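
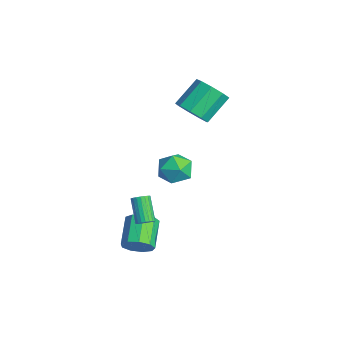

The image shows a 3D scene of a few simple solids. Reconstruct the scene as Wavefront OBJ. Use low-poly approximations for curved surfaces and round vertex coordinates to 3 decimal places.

v 3.558 -3.611 -3
v 4.023 -3.663 -2.219
v 2.586 -3 -1.32
v 2.122 -2.949 -2.1
v 4.114 -3.107 -2.484
v 2.677 -2.445 -1.585
v 3.944 -2.787 -2.991
v 2.507 -2.125 -2.091
v 3.594 -2.853 -3.501
v 2.158 -2.19 -2.602
v 3.228 -3.273 -3.777
v 1.791 -2.611 -2.878
v 3.016 -3.852 -3.689
v 1.579 -3.189 -2.79
v 3.058 -4.318 -3.279
v 1.621 -3.655 -2.379
v 3.334 -4.453 -2.738
v 1.897 -3.791 -1.838
v 3.715 -4.195 -2.319
v 2.279 -3.532 -1.42
v 0.379 -0.44 1.332
v 1.387 -0.03 1.439
v 1.013 -1.73 0.301
v 2.021 -1.32 0.408
v 1.526 -1.785 1.265
v 1.134 -0.988 1.902
v 1.266 -0.772 -0.162
v 0.874 0.025 0.475
v 1.935 -0.235 0.516
v 2.096 -0.862 1.398
v 0.304 -0.898 0.342
v 0.465 -1.525 1.224
v -1.624 0.925 2.975
v -0.866 0.605 3.689
v -1.477 1.995 4.96
v -2.236 2.315 4.245
v -0.589 1.135 3.243
v -1.2 2.525 4.514
v -0.797 1.566 2.672
v -1.408 2.956 3.942
v -1.391 1.697 2.242
v -2.003 3.087 3.512
v -2.095 1.467 2.155
v -2.707 2.857 3.425
v -2.579 0.984 2.451
v -3.19 2.374 3.722
v -2.616 0.472 2.993
v -3.227 1.862 4.264
v -2.189 0.173 3.526
v -2.8 1.563 4.797
v -1.498 0.225 3.801
v -2.109 1.615 5.072
v 4.382 -3.418 -0.414
v 4.688 -3.115 -0.14
v 3.604 -3.06 1.008
v 3.298 -3.362 0.734
v 4.576 -2.974 -0.253
v 3.492 -2.919 0.896
v 4.43 -2.91 -0.393
v 3.347 -2.855 0.755
v 4.276 -2.934 -0.537
v 3.193 -2.879 0.611
v 4.141 -3.041 -0.66
v 3.057 -2.986 0.489
v 4.047 -3.214 -0.74
v 2.963 -3.158 0.408
v 4.011 -3.421 -0.764
v 2.927 -3.366 0.384
v 4.039 -3.628 -0.728
v 2.955 -3.573 0.421
v 4.126 -3.799 -0.637
v 3.043 -3.743 0.512
v 4.258 -3.904 -0.508
v 3.174 -3.848 0.641
v 4.411 -3.924 -0.362
v 3.327 -3.869 0.786
v 4.559 -3.857 -0.226
v 3.475 -3.802 0.923
v 4.676 -3.714 -0.122
v 3.593 -3.659 1.026
v 4.743 -3.52 -0.069
v 3.659 -3.465 1.08
v 4.747 -3.308 -0.075
v 3.663 -3.253 1.073
f 2 1 5
f 2 5 3
f 3 5 6
f 3 6 4
f 5 1 7
f 5 7 6
f 6 7 8
f 6 8 4
f 7 1 9
f 7 9 8
f 8 9 10
f 8 10 4
f 9 1 11
f 9 11 10
f 10 11 12
f 10 12 4
f 11 1 13
f 11 13 12
f 12 13 14
f 12 14 4
f 13 1 15
f 13 15 14
f 14 15 16
f 14 16 4
f 15 1 17
f 15 17 16
f 16 17 18
f 16 18 4
f 17 1 19
f 17 19 18
f 18 19 20
f 18 20 4
f 19 1 2
f 19 2 20
f 20 2 3
f 20 3 4
f 21 32 26
f 21 26 22
f 21 22 28
f 21 28 31
f 21 31 32
f 22 26 30
f 26 32 25
f 32 31 23
f 31 28 27
f 28 22 29
f 24 30 25
f 24 25 23
f 24 23 27
f 24 27 29
f 24 29 30
f 25 30 26
f 23 25 32
f 27 23 31
f 29 27 28
f 30 29 22
f 34 33 37
f 34 37 35
f 35 37 38
f 35 38 36
f 37 33 39
f 37 39 38
f 38 39 40
f 38 40 36
f 39 33 41
f 39 41 40
f 40 41 42
f 40 42 36
f 41 33 43
f 41 43 42
f 42 43 44
f 42 44 36
f 43 33 45
f 43 45 44
f 44 45 46
f 44 46 36
f 45 33 47
f 45 47 46
f 46 47 48
f 46 48 36
f 47 33 49
f 47 49 48
f 48 49 50
f 48 50 36
f 49 33 51
f 49 51 50
f 50 51 52
f 50 52 36
f 51 33 34
f 51 34 52
f 52 34 35
f 52 35 36
f 54 53 57
f 54 57 55
f 55 57 58
f 55 58 56
f 57 53 59
f 57 59 58
f 58 59 60
f 58 60 56
f 59 53 61
f 59 61 60
f 60 61 62
f 60 62 56
f 61 53 63
f 61 63 62
f 62 63 64
f 62 64 56
f 63 53 65
f 63 65 64
f 64 65 66
f 64 66 56
f 65 53 67
f 65 67 66
f 66 67 68
f 66 68 56
f 67 53 69
f 67 69 68
f 68 69 70
f 68 70 56
f 69 53 71
f 69 71 70
f 70 71 72
f 70 72 56
f 71 53 73
f 71 73 72
f 72 73 74
f 72 74 56
f 73 53 75
f 73 75 74
f 74 75 76
f 74 76 56
f 75 53 77
f 75 77 76
f 76 77 78
f 76 78 56
f 77 53 79
f 77 79 78
f 78 79 80
f 78 80 56
f 79 53 81
f 79 81 80
f 80 81 82
f 80 82 56
f 81 53 83
f 81 83 82
f 82 83 84
f 82 84 56
f 83 53 54
f 83 54 84
f 84 54 55
f 84 55 56



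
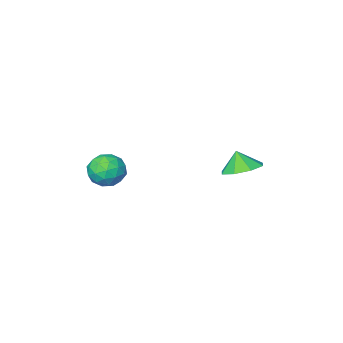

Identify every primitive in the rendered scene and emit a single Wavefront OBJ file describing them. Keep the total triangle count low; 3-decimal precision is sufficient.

v -2.383 -0.134 2.745
v -1.51 0.491 2.935
v -2.297 -0.566 3.775
v -2.223 0.865 3.152
v -3.03 0.654 3.13
v -3.458 -0.018 2.883
v -3.256 -0.758 2.555
v -2.542 -1.132 2.339
v -1.736 -0.921 2.36
v -1.308 -0.249 2.607
v 3.62 -2.283 3.9
v 4.37 -2.842 3.494
v 2.63 -2.698 2.646
v 3.38 -3.257 2.24
v 2.933 -3.556 3.107
v 3.545 -3.3 3.881
v 3.455 -2.24 2.259
v 4.067 -1.984 3.033
v 4.268 -2.816 2.479
v 3.945 -3.629 3.003
v 3.055 -1.911 3.137
v 2.732 -2.724 3.661
v 4.082 -2.526 3.807
v 2.918 -3.014 2.333
v 2.656 -3.19 2.843
v 3.096 -3.519 2.604
v 3.597 -2.795 4.035
v 4.038 -3.124 3.796
v 3.193 -3.543 3.568
v 2.962 -2.416 2.344
v 3.403 -2.745 2.105
v 3.904 -2.021 3.536
v 4.344 -2.35 3.297
v 3.807 -1.997 2.572
v 4.463 -2.839 2.972
v 3.881 -3.083 2.235
v 3.925 -2.486 2.246
v 4.284 -2.335 2.701
v 4.273 -3.317 3.28
v 3.691 -3.561 2.543
v 3.429 -3.737 3.052
v 3.788 -3.586 3.508
v 4.213 -3.302 2.683
v 3.309 -1.979 3.597
v 2.727 -2.223 2.86
v 3.212 -1.954 2.632
v 3.571 -1.803 3.088
v 3.119 -2.457 3.905
v 2.537 -2.701 3.168
v 2.716 -3.205 3.439
v 3.075 -3.054 3.894
v 2.787 -2.238 3.457
f 2 1 4
f 2 4 3
f 4 1 5
f 4 5 3
f 5 1 6
f 5 6 3
f 6 1 7
f 6 7 3
f 7 1 8
f 7 8 3
f 8 1 9
f 8 9 3
f 9 1 10
f 9 10 3
f 10 1 2
f 10 2 3
f 11 48 27
f 48 22 51
f 27 51 16
f 48 51 27
f 11 27 23
f 27 16 28
f 23 28 12
f 27 28 23
f 11 23 32
f 23 12 33
f 32 33 18
f 23 33 32
f 11 32 44
f 32 18 47
f 44 47 21
f 32 47 44
f 11 44 48
f 44 21 52
f 48 52 22
f 44 52 48
f 12 28 39
f 28 16 42
f 39 42 20
f 28 42 39
f 16 51 29
f 51 22 50
f 29 50 15
f 51 50 29
f 22 52 49
f 52 21 45
f 49 45 13
f 52 45 49
f 21 47 46
f 47 18 34
f 46 34 17
f 47 34 46
f 18 33 38
f 33 12 35
f 38 35 19
f 33 35 38
f 14 40 26
f 40 20 41
f 26 41 15
f 40 41 26
f 14 26 24
f 26 15 25
f 24 25 13
f 26 25 24
f 14 24 31
f 24 13 30
f 31 30 17
f 24 30 31
f 14 31 36
f 31 17 37
f 36 37 19
f 31 37 36
f 14 36 40
f 36 19 43
f 40 43 20
f 36 43 40
f 15 41 29
f 41 20 42
f 29 42 16
f 41 42 29
f 13 25 49
f 25 15 50
f 49 50 22
f 25 50 49
f 17 30 46
f 30 13 45
f 46 45 21
f 30 45 46
f 19 37 38
f 37 17 34
f 38 34 18
f 37 34 38
f 20 43 39
f 43 19 35
f 39 35 12
f 43 35 39



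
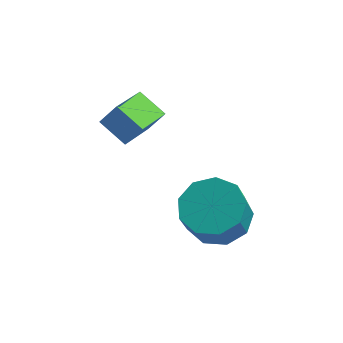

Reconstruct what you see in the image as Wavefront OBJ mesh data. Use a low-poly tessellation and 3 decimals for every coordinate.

v -3.412 -2.344 3.4
v -4.223 -1.994 3.89
v -3.129 -0.974 2.887
v -3.94 -0.623 3.377
v -2.96 -2.197 4.043
v -3.771 -1.846 4.533
v -2.677 -0.826 3.53
v -3.488 -0.476 4.02
v -0.616 -3.131 1.616
v -0.078 -2.469 2.011
v -0.167 -2.987 3
v -0.704 -3.649 2.604
v -0.697 -2.298 2.044
v -0.786 -2.817 3.033
v -1.278 -2.518 1.877
v -1.367 -3.036 2.866
v -1.549 -3.024 1.588
v -1.638 -3.542 2.577
v -1.383 -3.58 1.311
v -1.472 -4.098 2.3
v -0.858 -3.926 1.177
v -0.947 -4.444 2.166
v -0.22 -3.9 1.248
v -0.308 -4.418 2.237
v 0.234 -3.514 1.491
v 0.145 -4.032 2.48
v 0.29 -2.949 1.792
v 0.201 -3.467 2.781
f 2 4 1
f 5 2 1
f 1 4 3
f 3 5 1
f 2 8 4
f 6 2 5
f 6 8 2
f 4 8 3
f 7 5 3
f 3 8 7
f 7 6 5
f 8 6 7
f 10 9 13
f 10 13 11
f 11 13 14
f 11 14 12
f 13 9 15
f 13 15 14
f 14 15 16
f 14 16 12
f 15 9 17
f 15 17 16
f 16 17 18
f 16 18 12
f 17 9 19
f 17 19 18
f 18 19 20
f 18 20 12
f 19 9 21
f 19 21 20
f 20 21 22
f 20 22 12
f 21 9 23
f 21 23 22
f 22 23 24
f 22 24 12
f 23 9 25
f 23 25 24
f 24 25 26
f 24 26 12
f 25 9 27
f 25 27 26
f 26 27 28
f 26 28 12
f 27 9 10
f 27 10 28
f 28 10 11
f 28 11 12



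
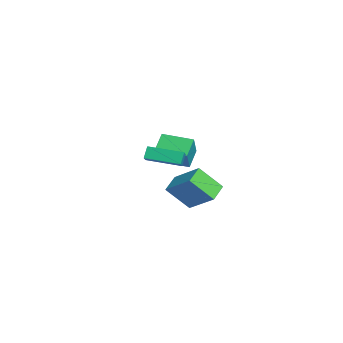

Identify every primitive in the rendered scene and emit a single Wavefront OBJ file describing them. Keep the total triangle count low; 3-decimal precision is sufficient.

v -1.313 0.451 -1.227
v -0.547 0.236 -0.766
v -0.581 2.383 -1.542
v 0.185 2.168 -1.08
v -0.945 0.192 -1.96
v -0.179 -0.023 -1.498
v -0.213 2.124 -2.274
v 0.553 1.909 -1.813
v -5.437 2.037 -2.68
v -4.259 1.67 -1.301
v -4.61 3.751 -2.93
v -3.432 3.385 -1.551
v -4.548 1.475 -3.589
v -3.37 1.109 -2.21
v -3.721 3.19 -3.839
v -2.543 2.823 -2.46
v 1.565 2.719 -3.83
v 1.384 1.43 -2.431
v 2.947 3.788 -2.666
v 2.767 2.5 -1.267
v 2.513 2.04 -4.333
v 2.333 0.752 -2.934
v 3.896 3.11 -3.169
v 3.715 1.821 -1.77
f 2 4 1
f 5 2 1
f 1 4 3
f 3 5 1
f 2 8 4
f 6 2 5
f 6 8 2
f 4 8 3
f 7 5 3
f 3 8 7
f 7 6 5
f 8 6 7
f 10 12 9
f 13 10 9
f 9 12 11
f 11 13 9
f 10 16 12
f 14 10 13
f 14 16 10
f 12 16 11
f 15 13 11
f 11 16 15
f 15 14 13
f 16 14 15
f 18 20 17
f 21 18 17
f 17 20 19
f 19 21 17
f 18 24 20
f 22 18 21
f 22 24 18
f 20 24 19
f 23 21 19
f 19 24 23
f 23 22 21
f 24 22 23



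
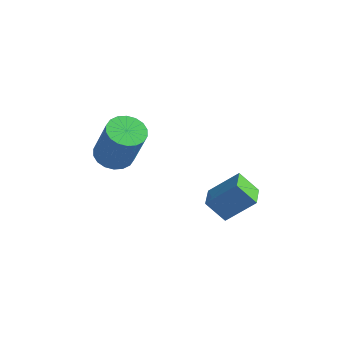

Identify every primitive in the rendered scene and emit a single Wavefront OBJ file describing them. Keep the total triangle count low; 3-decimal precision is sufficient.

v -2.153 2.208 -1.377
v -1.764 2.78 -1.485
v -1.058 2.604 0.129
v -1.447 2.032 0.237
v -2.024 2.896 -1.358
v -1.318 2.72 0.255
v -2.309 2.875 -1.236
v -1.603 2.7 0.378
v -2.564 2.723 -1.141
v -1.858 2.547 0.473
v -2.737 2.469 -1.093
v -2.031 2.293 0.521
v -2.795 2.163 -1.101
v -2.089 1.987 0.513
v -2.725 1.866 -1.164
v -2.019 1.69 0.45
v -2.542 1.636 -1.269
v -1.836 1.46 0.345
v -2.282 1.52 -1.395
v -1.576 1.344 0.218
v -1.997 1.54 -1.518
v -1.291 1.365 0.096
v -1.742 1.693 -1.613
v -1.036 1.517 0.001
v -1.569 1.947 -1.661
v -0.863 1.771 -0.047
v -1.511 2.253 -1.653
v -0.805 2.077 -0.039
v -1.581 2.55 -1.59
v -0.875 2.374 0.024
v 1.831 2.925 -3.241
v 1.211 2.677 -2.525
v 1.357 3.738 -3.371
v 0.736 3.49 -2.654
v 2.624 3.53 -2.346
v 2.003 3.282 -1.629
v 2.149 4.343 -2.475
v 1.529 4.095 -1.759
f 2 1 5
f 2 5 3
f 3 5 6
f 3 6 4
f 5 1 7
f 5 7 6
f 6 7 8
f 6 8 4
f 7 1 9
f 7 9 8
f 8 9 10
f 8 10 4
f 9 1 11
f 9 11 10
f 10 11 12
f 10 12 4
f 11 1 13
f 11 13 12
f 12 13 14
f 12 14 4
f 13 1 15
f 13 15 14
f 14 15 16
f 14 16 4
f 15 1 17
f 15 17 16
f 16 17 18
f 16 18 4
f 17 1 19
f 17 19 18
f 18 19 20
f 18 20 4
f 19 1 21
f 19 21 20
f 20 21 22
f 20 22 4
f 21 1 23
f 21 23 22
f 22 23 24
f 22 24 4
f 23 1 25
f 23 25 24
f 24 25 26
f 24 26 4
f 25 1 27
f 25 27 26
f 26 27 28
f 26 28 4
f 27 1 29
f 27 29 28
f 28 29 30
f 28 30 4
f 29 1 2
f 29 2 30
f 30 2 3
f 30 3 4
f 32 34 31
f 35 32 31
f 31 34 33
f 33 35 31
f 32 38 34
f 36 32 35
f 36 38 32
f 34 38 33
f 37 35 33
f 33 38 37
f 37 36 35
f 38 36 37



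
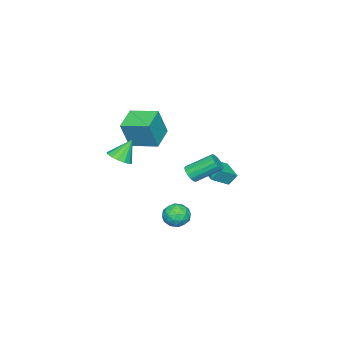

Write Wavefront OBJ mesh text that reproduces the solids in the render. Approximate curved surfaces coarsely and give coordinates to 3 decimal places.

v -3.62 -4.96 0.008
v -2.983 -5.233 1.969
v -3.866 -3.076 0.35
v -3.229 -3.349 2.311
v -1.951 -4.651 -0.491
v -1.314 -4.924 1.47
v -2.197 -2.767 -0.149
v -1.56 -3.04 1.812
v 3.481 -2.018 1.782
v 4.019 -2.477 2.236
v 2.759 -1.562 3.098
v 4.205 -2.086 2.202
v 4.198 -1.676 2.056
v 3.998 -1.359 1.837
v 3.66 -1.217 1.602
v 3.275 -1.291 1.416
v 2.944 -1.559 1.328
v 2.757 -1.951 1.361
v 2.765 -2.36 1.507
v 2.964 -2.678 1.726
v 3.302 -2.819 1.961
v 3.688 -2.746 2.147
v -4.575 0.777 -1.854
v -3.497 0.161 -1.066
v -3.714 1.921 -2.138
v -2.636 1.305 -1.351
v -4.264 0.355 -2.609
v -3.186 -0.261 -1.822
v -3.403 1.499 -2.894
v -2.325 0.883 -2.106
v 3.951 2.973 2.096
v 4.138 2.692 2.605
v 3.396 4.027 3.613
v 3.209 4.307 3.104
v 4.376 2.884 2.525
v 3.633 4.219 3.533
v 4.499 3.1 2.331
v 3.757 4.435 3.339
v 4.477 3.282 2.073
v 3.734 4.617 3.081
v 4.313 3.38 1.822
v 3.57 4.715 2.83
v 4.052 3.37 1.644
v 3.31 4.705 2.652
v 3.764 3.253 1.587
v 3.022 4.588 2.595
v 3.527 3.061 1.667
v 2.784 4.396 2.675
v 3.403 2.845 1.861
v 2.661 4.18 2.869
v 3.426 2.663 2.119
v 2.683 3.998 3.127
v 3.59 2.565 2.37
v 2.847 3.9 3.378
v 3.85 2.575 2.548
v 3.108 3.91 3.556
v 1.11 1.265 -2.764
v 1.934 1.179 -2.376
v 1.546 0.401 -3.884
v 2.37 0.315 -3.496
v 1.639 -0.074 -3.107
v 1.369 0.461 -2.415
v 2.111 1.119 -3.845
v 1.841 1.654 -3.153
v 2.552 1.089 -3.044
v 2.261 0.352 -2.588
v 1.219 1.228 -3.672
v 0.928 0.491 -3.216
v 1.483 1.298 -2.472
v 1.997 0.282 -3.788
v 1.567 0.053 -3.559
v 2.051 0.003 -3.331
v 1.151 0.876 -2.495
v 1.636 0.825 -2.267
v 1.463 0.089 -2.696
v 1.844 0.755 -3.993
v 2.329 0.704 -3.765
v 1.429 1.577 -2.929
v 1.913 1.527 -2.701
v 2.017 1.491 -3.564
v 2.331 1.195 -2.637
v 2.588 0.686 -3.294
v 2.436 1.159 -3.5
v 2.277 1.474 -3.093
v 2.16 0.761 -2.369
v 2.417 0.253 -3.026
v 1.987 0.025 -2.798
v 1.828 0.339 -2.391
v 2.524 0.708 -2.761
v 1.063 1.327 -3.234
v 1.32 0.819 -3.891
v 1.652 1.241 -3.869
v 1.493 1.555 -3.462
v 0.892 0.894 -2.966
v 1.149 0.385 -3.623
v 1.203 0.106 -3.167
v 1.044 0.421 -2.76
v 0.956 0.872 -3.499
f 2 4 1
f 5 2 1
f 1 4 3
f 3 5 1
f 2 8 4
f 6 2 5
f 6 8 2
f 4 8 3
f 7 5 3
f 3 8 7
f 7 6 5
f 8 6 7
f 10 9 12
f 10 12 11
f 12 9 13
f 12 13 11
f 13 9 14
f 13 14 11
f 14 9 15
f 14 15 11
f 15 9 16
f 15 16 11
f 16 9 17
f 16 17 11
f 17 9 18
f 17 18 11
f 18 9 19
f 18 19 11
f 19 9 20
f 19 20 11
f 20 9 21
f 20 21 11
f 21 9 22
f 21 22 11
f 22 9 10
f 22 10 11
f 24 26 23
f 27 24 23
f 23 26 25
f 25 27 23
f 24 30 26
f 28 24 27
f 28 30 24
f 26 30 25
f 29 27 25
f 25 30 29
f 29 28 27
f 30 28 29
f 32 31 35
f 32 35 33
f 33 35 36
f 33 36 34
f 35 31 37
f 35 37 36
f 36 37 38
f 36 38 34
f 37 31 39
f 37 39 38
f 38 39 40
f 38 40 34
f 39 31 41
f 39 41 40
f 40 41 42
f 40 42 34
f 41 31 43
f 41 43 42
f 42 43 44
f 42 44 34
f 43 31 45
f 43 45 44
f 44 45 46
f 44 46 34
f 45 31 47
f 45 47 46
f 46 47 48
f 46 48 34
f 47 31 49
f 47 49 48
f 48 49 50
f 48 50 34
f 49 31 51
f 49 51 50
f 50 51 52
f 50 52 34
f 51 31 53
f 51 53 52
f 52 53 54
f 52 54 34
f 53 31 55
f 53 55 54
f 54 55 56
f 54 56 34
f 55 31 32
f 55 32 56
f 56 32 33
f 56 33 34
f 57 94 73
f 94 68 97
f 73 97 62
f 94 97 73
f 57 73 69
f 73 62 74
f 69 74 58
f 73 74 69
f 57 69 78
f 69 58 79
f 78 79 64
f 69 79 78
f 57 78 90
f 78 64 93
f 90 93 67
f 78 93 90
f 57 90 94
f 90 67 98
f 94 98 68
f 90 98 94
f 58 74 85
f 74 62 88
f 85 88 66
f 74 88 85
f 62 97 75
f 97 68 96
f 75 96 61
f 97 96 75
f 68 98 95
f 98 67 91
f 95 91 59
f 98 91 95
f 67 93 92
f 93 64 80
f 92 80 63
f 93 80 92
f 64 79 84
f 79 58 81
f 84 81 65
f 79 81 84
f 60 86 72
f 86 66 87
f 72 87 61
f 86 87 72
f 60 72 70
f 72 61 71
f 70 71 59
f 72 71 70
f 60 70 77
f 70 59 76
f 77 76 63
f 70 76 77
f 60 77 82
f 77 63 83
f 82 83 65
f 77 83 82
f 60 82 86
f 82 65 89
f 86 89 66
f 82 89 86
f 61 87 75
f 87 66 88
f 75 88 62
f 87 88 75
f 59 71 95
f 71 61 96
f 95 96 68
f 71 96 95
f 63 76 92
f 76 59 91
f 92 91 67
f 76 91 92
f 65 83 84
f 83 63 80
f 84 80 64
f 83 80 84
f 66 89 85
f 89 65 81
f 85 81 58
f 89 81 85



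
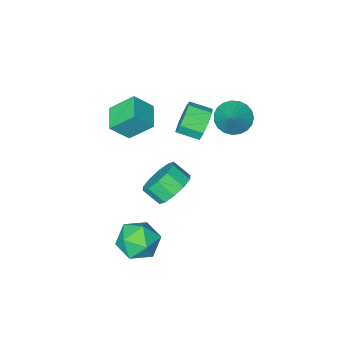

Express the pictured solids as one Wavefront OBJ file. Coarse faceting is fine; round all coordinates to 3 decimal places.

v -3.154 -1.136 2.41
v -2.32 -1.28 1.898
v -2.326 -0.244 3.51
v -2.466 -0.935 1.728
v -2.731 -0.624 1.676
v -3.069 -0.402 1.751
v -3.423 -0.307 1.94
v -3.729 -0.355 2.211
v -3.937 -0.538 2.515
v -4.009 -0.825 2.802
v -3.933 -1.165 3.021
v -3.723 -1.5 3.135
v -3.414 -1.772 3.123
v -3.061 -1.935 2.988
v -2.723 -1.959 2.753
v -2.461 -1.84 2.459
v -2.318 -1.6 2.157
v 1.64 1.135 1.182
v 2.16 1.917 1.694
v 2.621 1.168 2.371
v 2.1 0.385 1.858
v 1.577 1.829 1.993
v 2.038 1.08 2.67
v 1.018 1.476 1.983
v 1.479 0.727 2.66
v 0.696 0.993 1.666
v 1.157 0.243 2.343
v 0.735 0.563 1.165
v 1.196 -0.186 1.842
v 1.119 0.352 0.669
v 1.58 -0.397 1.346
v 1.702 0.44 0.37
v 2.163 -0.309 1.047
v 2.261 0.793 0.38
v 2.722 0.044 1.057
v 2.583 1.277 0.697
v 3.044 0.527 1.374
v 2.544 1.706 1.198
v 3.005 0.957 1.875
v 3.267 1.198 -2.578
v 3.996 0.788 -3.451
v 2.244 -0.468 -2.649
v 2.973 -0.878 -3.522
v 3.394 -0.746 -2.396
v 4.026 0.284 -2.352
v 2.214 0.036 -3.748
v 2.846 1.066 -3.704
v 3.345 0.07 -4.174
v 4.074 -0.413 -3.339
v 2.166 0.733 -2.761
v 2.895 0.25 -1.926
v -2.707 -2.942 0.551
v -2.216 -2.822 -0.3
v -1.362 -3.638 0.078
v -1.853 -3.758 0.929
v -1.994 -2.377 0.16
v -1.14 -3.193 0.537
v -2.106 -2.197 0.803
v -1.252 -3.012 1.18
v -2.499 -2.365 1.328
v -1.645 -3.18 1.706
v -2.989 -2.803 1.49
v -2.135 -3.619 1.868
v -3.347 -3.306 1.212
v -2.494 -4.122 1.59
v -3.406 -3.639 0.626
v -2.552 -4.455 1.003
v -3.137 -3.646 0.004
v -2.283 -4.462 0.382
v -2.667 -3.323 -0.362
v -1.813 -4.139 0.016
v 0.927 -4.267 1.904
v -0.009 -3.476 3.023
v 1.644 -3.056 1.648
v 0.707 -2.266 2.767
v 1.833 -4.594 2.893
v 0.896 -3.804 4.012
v 2.549 -3.384 2.637
v 1.613 -2.593 3.756
f 2 1 4
f 2 4 3
f 4 1 5
f 4 5 3
f 5 1 6
f 5 6 3
f 6 1 7
f 6 7 3
f 7 1 8
f 7 8 3
f 8 1 9
f 8 9 3
f 9 1 10
f 9 10 3
f 10 1 11
f 10 11 3
f 11 1 12
f 11 12 3
f 12 1 13
f 12 13 3
f 13 1 14
f 13 14 3
f 14 1 15
f 14 15 3
f 15 1 16
f 15 16 3
f 16 1 17
f 16 17 3
f 17 1 2
f 17 2 3
f 19 18 22
f 19 22 20
f 20 22 23
f 20 23 21
f 22 18 24
f 22 24 23
f 23 24 25
f 23 25 21
f 24 18 26
f 24 26 25
f 25 26 27
f 25 27 21
f 26 18 28
f 26 28 27
f 27 28 29
f 27 29 21
f 28 18 30
f 28 30 29
f 29 30 31
f 29 31 21
f 30 18 32
f 30 32 31
f 31 32 33
f 31 33 21
f 32 18 34
f 32 34 33
f 33 34 35
f 33 35 21
f 34 18 36
f 34 36 35
f 35 36 37
f 35 37 21
f 36 18 38
f 36 38 37
f 37 38 39
f 37 39 21
f 38 18 19
f 38 19 39
f 39 19 20
f 39 20 21
f 40 51 45
f 40 45 41
f 40 41 47
f 40 47 50
f 40 50 51
f 41 45 49
f 45 51 44
f 51 50 42
f 50 47 46
f 47 41 48
f 43 49 44
f 43 44 42
f 43 42 46
f 43 46 48
f 43 48 49
f 44 49 45
f 42 44 51
f 46 42 50
f 48 46 47
f 49 48 41
f 53 52 56
f 53 56 54
f 54 56 57
f 54 57 55
f 56 52 58
f 56 58 57
f 57 58 59
f 57 59 55
f 58 52 60
f 58 60 59
f 59 60 61
f 59 61 55
f 60 52 62
f 60 62 61
f 61 62 63
f 61 63 55
f 62 52 64
f 62 64 63
f 63 64 65
f 63 65 55
f 64 52 66
f 64 66 65
f 65 66 67
f 65 67 55
f 66 52 68
f 66 68 67
f 67 68 69
f 67 69 55
f 68 52 70
f 68 70 69
f 69 70 71
f 69 71 55
f 70 52 53
f 70 53 71
f 71 53 54
f 71 54 55
f 73 75 72
f 76 73 72
f 72 75 74
f 74 76 72
f 73 79 75
f 77 73 76
f 77 79 73
f 75 79 74
f 78 76 74
f 74 79 78
f 78 77 76
f 79 77 78



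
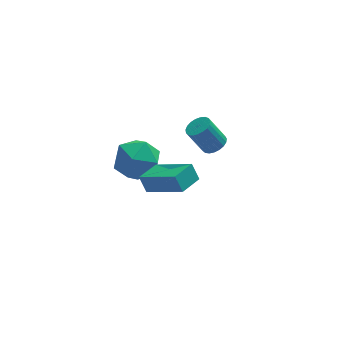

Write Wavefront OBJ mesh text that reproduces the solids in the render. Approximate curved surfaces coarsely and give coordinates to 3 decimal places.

v 3.22 1.826 -0.419
v 3.729 1.79 -0.123
v 3.069 1.999 1.036
v 2.56 2.034 0.739
v 3.716 2.03 -0.174
v 3.056 2.239 0.985
v 3.617 2.234 -0.267
v 2.957 2.443 0.892
v 3.45 2.368 -0.387
v 2.79 2.577 0.772
v 3.242 2.408 -0.512
v 2.582 2.617 0.647
v 3.031 2.347 -0.621
v 2.371 2.556 0.538
v 2.853 2.196 -0.695
v 2.193 2.405 0.464
v 2.738 1.981 -0.722
v 2.078 2.19 0.437
v 2.706 1.739 -0.696
v 2.046 1.948 0.463
v 2.763 1.512 -0.623
v 2.103 1.721 0.536
v 2.9 1.339 -0.514
v 2.24 1.548 0.645
v 3.091 1.251 -0.389
v 2.431 1.46 0.77
v 3.305 1.261 -0.269
v 2.645 1.47 0.89
v 3.504 1.37 -0.176
v 2.844 1.579 0.983
v 3.654 1.557 -0.124
v 2.994 1.766 1.035
v 0.613 4.345 -3.532
v 1.346 3.991 -2.696
v -0.766 3.309 -2.764
v -0.033 2.955 -1.928
v -0.391 4.065 -1.958
v 0.462 4.706 -2.433
v 0.118 2.594 -3.027
v 0.971 3.235 -3.502
v 1.04 2.908 -2.384
v 0.725 3.817 -1.723
v -0.145 3.483 -3.737
v -0.46 4.392 -3.076
v -0.422 -0.643 0.603
v 0.789 -1.834 1.6
v 0.404 0.105 0.494
v 1.615 -1.086 1.491
v -0.195 -0.994 -0.091
v 1.016 -2.185 0.906
v 0.631 -0.246 -0.2
v 1.842 -1.437 0.797
f 2 1 5
f 2 5 3
f 3 5 6
f 3 6 4
f 5 1 7
f 5 7 6
f 6 7 8
f 6 8 4
f 7 1 9
f 7 9 8
f 8 9 10
f 8 10 4
f 9 1 11
f 9 11 10
f 10 11 12
f 10 12 4
f 11 1 13
f 11 13 12
f 12 13 14
f 12 14 4
f 13 1 15
f 13 15 14
f 14 15 16
f 14 16 4
f 15 1 17
f 15 17 16
f 16 17 18
f 16 18 4
f 17 1 19
f 17 19 18
f 18 19 20
f 18 20 4
f 19 1 21
f 19 21 20
f 20 21 22
f 20 22 4
f 21 1 23
f 21 23 22
f 22 23 24
f 22 24 4
f 23 1 25
f 23 25 24
f 24 25 26
f 24 26 4
f 25 1 27
f 25 27 26
f 26 27 28
f 26 28 4
f 27 1 29
f 27 29 28
f 28 29 30
f 28 30 4
f 29 1 31
f 29 31 30
f 30 31 32
f 30 32 4
f 31 1 2
f 31 2 32
f 32 2 3
f 32 3 4
f 33 44 38
f 33 38 34
f 33 34 40
f 33 40 43
f 33 43 44
f 34 38 42
f 38 44 37
f 44 43 35
f 43 40 39
f 40 34 41
f 36 42 37
f 36 37 35
f 36 35 39
f 36 39 41
f 36 41 42
f 37 42 38
f 35 37 44
f 39 35 43
f 41 39 40
f 42 41 34
f 46 48 45
f 49 46 45
f 45 48 47
f 47 49 45
f 46 52 48
f 50 46 49
f 50 52 46
f 48 52 47
f 51 49 47
f 47 52 51
f 51 50 49
f 52 50 51



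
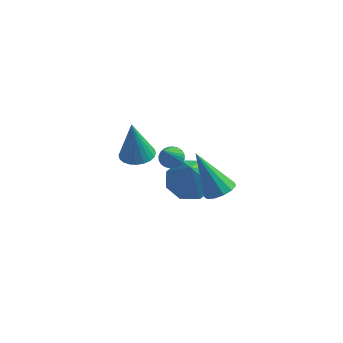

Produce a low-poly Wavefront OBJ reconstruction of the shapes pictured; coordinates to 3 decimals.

v -0.102 0.701 -3.111
v 0.676 1.359 -2.903
v 0.262 -0.241 -1.489
v -0.019 1.605 -2.604
v -0.763 1.322 -2.602
v -1.119 0.675 -2.898
v -0.88 0.043 -3.318
v -0.185 -0.204 -3.617
v 0.559 0.08 -3.62
v 0.916 0.727 -3.324
v -2.351 0.61 -2.148
v -1.657 0.882 -2.068
v -2.509 0.45 -0.232
v -1.815 1.128 -2.061
v -2.056 1.295 -2.067
v -2.341 1.357 -2.085
v -2.628 1.306 -2.113
v -2.872 1.149 -2.147
v -3.038 0.909 -2.18
v -3.098 0.624 -2.209
v -3.045 0.337 -2.229
v -2.886 0.092 -2.236
v -2.646 -0.075 -2.23
v -2.36 -0.137 -2.211
v -2.074 -0.086 -2.183
v -1.829 0.071 -2.15
v -1.664 0.31 -2.117
v -1.603 0.595 -2.088
v -0.371 -0.606 -0.804
v 0.038 -0.826 -1.036
v -0.249 -1.814 0.564
v 0.129 -0.686 -0.92
v 0.143 -0.534 -0.787
v 0.079 -0.393 -0.657
v -0.053 -0.284 -0.548
v -0.234 -0.224 -0.479
v -0.436 -0.222 -0.459
v -0.628 -0.278 -0.492
v -0.781 -0.385 -0.572
v -0.872 -0.525 -0.688
v -0.886 -0.677 -0.821
v -0.822 -0.819 -0.952
v -0.69 -0.928 -1.06
v -0.509 -0.988 -1.129
v -0.307 -0.989 -1.149
v -0.115 -0.933 -1.116
v 2.795 -3.684 0.622
v 3.339 -3.518 0.938
v 1.765 -3.536 2.318
v 3.189 -3.206 0.819
v 2.914 -3.045 0.638
v 2.601 -3.088 0.452
v 2.35 -3.32 0.32
v 2.241 -3.668 0.284
v 2.307 -4.021 0.355
v 2.529 -4.267 0.511
v 2.835 -4.328 0.703
v 3.128 -4.185 0.869
v 3.316 -3.883 0.956
f 2 1 4
f 2 4 3
f 4 1 5
f 4 5 3
f 5 1 6
f 5 6 3
f 6 1 7
f 6 7 3
f 7 1 8
f 7 8 3
f 8 1 9
f 8 9 3
f 9 1 10
f 9 10 3
f 10 1 2
f 10 2 3
f 12 11 14
f 12 14 13
f 14 11 15
f 14 15 13
f 15 11 16
f 15 16 13
f 16 11 17
f 16 17 13
f 17 11 18
f 17 18 13
f 18 11 19
f 18 19 13
f 19 11 20
f 19 20 13
f 20 11 21
f 20 21 13
f 21 11 22
f 21 22 13
f 22 11 23
f 22 23 13
f 23 11 24
f 23 24 13
f 24 11 25
f 24 25 13
f 25 11 26
f 25 26 13
f 26 11 27
f 26 27 13
f 27 11 28
f 27 28 13
f 28 11 12
f 28 12 13
f 30 29 32
f 30 32 31
f 32 29 33
f 32 33 31
f 33 29 34
f 33 34 31
f 34 29 35
f 34 35 31
f 35 29 36
f 35 36 31
f 36 29 37
f 36 37 31
f 37 29 38
f 37 38 31
f 38 29 39
f 38 39 31
f 39 29 40
f 39 40 31
f 40 29 41
f 40 41 31
f 41 29 42
f 41 42 31
f 42 29 43
f 42 43 31
f 43 29 44
f 43 44 31
f 44 29 45
f 44 45 31
f 45 29 46
f 45 46 31
f 46 29 30
f 46 30 31
f 48 47 50
f 48 50 49
f 50 47 51
f 50 51 49
f 51 47 52
f 51 52 49
f 52 47 53
f 52 53 49
f 53 47 54
f 53 54 49
f 54 47 55
f 54 55 49
f 55 47 56
f 55 56 49
f 56 47 57
f 56 57 49
f 57 47 58
f 57 58 49
f 58 47 59
f 58 59 49
f 59 47 48
f 59 48 49



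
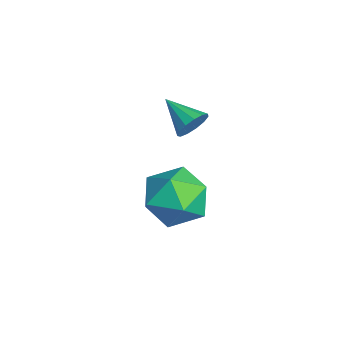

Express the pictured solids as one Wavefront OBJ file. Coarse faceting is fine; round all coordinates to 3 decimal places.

v 4.165 1.382 0.54
v 4.892 0.541 0.218
v 2.768 0.519 -0.358
v 3.495 -0.322 -0.68
v 3.192 -0.213 0.431
v 4.056 0.321 0.986
v 3.604 0.739 -1.126
v 4.468 1.273 -0.571
v 4.545 0.144 -0.812
v 4.29 -0.444 0.151
v 3.37 1.504 -0.291
v 3.115 0.916 0.672
v 3.963 1.018 3.268
v 4.259 0.988 3.777
v 2.997 0.402 3.792
v 4.084 1.27 3.787
v 3.871 1.473 3.632
v 3.687 1.531 3.361
v 3.591 1.426 3.06
v 3.613 1.191 2.826
v 3.746 0.901 2.732
v 3.948 0.649 2.808
v 4.155 0.513 3.03
v 4.301 0.537 3.327
v 4.34 0.714 3.606
f 1 12 6
f 1 6 2
f 1 2 8
f 1 8 11
f 1 11 12
f 2 6 10
f 6 12 5
f 12 11 3
f 11 8 7
f 8 2 9
f 4 10 5
f 4 5 3
f 4 3 7
f 4 7 9
f 4 9 10
f 5 10 6
f 3 5 12
f 7 3 11
f 9 7 8
f 10 9 2
f 14 13 16
f 14 16 15
f 16 13 17
f 16 17 15
f 17 13 18
f 17 18 15
f 18 13 19
f 18 19 15
f 19 13 20
f 19 20 15
f 20 13 21
f 20 21 15
f 21 13 22
f 21 22 15
f 22 13 23
f 22 23 15
f 23 13 24
f 23 24 15
f 24 13 25
f 24 25 15
f 25 13 14
f 25 14 15



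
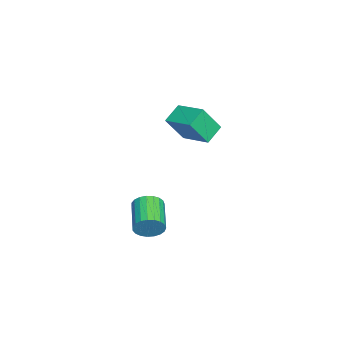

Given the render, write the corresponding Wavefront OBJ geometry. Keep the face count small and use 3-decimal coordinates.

v -3.48 1.791 2.544
v -4.451 2.34 3.171
v -3.983 2.677 0.988
v -4.954 3.227 1.615
v -2.366 3.233 3.005
v -3.337 3.783 3.632
v -2.869 4.12 1.449
v -3.84 4.669 2.076
v 3.269 1.978 -1.131
v 3.552 1.611 -0.443
v 1.794 1.274 0.1
v 1.511 1.642 -0.589
v 3.52 1.939 -0.341
v 1.762 1.603 0.201
v 3.445 2.274 -0.376
v 1.687 1.938 0.166
v 3.34 2.558 -0.541
v 1.582 2.222 0.001
v 3.222 2.742 -0.809
v 1.464 2.405 -0.267
v 3.112 2.793 -1.132
v 1.355 2.457 -0.59
v 3.03 2.704 -1.455
v 1.272 2.368 -0.913
v 2.989 2.489 -1.722
v 1.231 2.153 -1.18
v 2.996 2.186 -1.887
v 1.238 1.85 -1.345
v 3.05 1.847 -1.921
v 1.293 1.511 -1.379
v 3.142 1.531 -1.819
v 1.385 1.194 -1.276
v 3.257 1.292 -1.597
v 1.499 0.955 -1.055
v 3.373 1.171 -1.295
v 1.615 0.835 -0.753
v 3.471 1.191 -0.965
v 1.713 0.854 -0.423
v 3.534 1.346 -0.663
v 1.777 1.009 -0.121
f 2 4 1
f 5 2 1
f 1 4 3
f 3 5 1
f 2 8 4
f 6 2 5
f 6 8 2
f 4 8 3
f 7 5 3
f 3 8 7
f 7 6 5
f 8 6 7
f 10 9 13
f 10 13 11
f 11 13 14
f 11 14 12
f 13 9 15
f 13 15 14
f 14 15 16
f 14 16 12
f 15 9 17
f 15 17 16
f 16 17 18
f 16 18 12
f 17 9 19
f 17 19 18
f 18 19 20
f 18 20 12
f 19 9 21
f 19 21 20
f 20 21 22
f 20 22 12
f 21 9 23
f 21 23 22
f 22 23 24
f 22 24 12
f 23 9 25
f 23 25 24
f 24 25 26
f 24 26 12
f 25 9 27
f 25 27 26
f 26 27 28
f 26 28 12
f 27 9 29
f 27 29 28
f 28 29 30
f 28 30 12
f 29 9 31
f 29 31 30
f 30 31 32
f 30 32 12
f 31 9 33
f 31 33 32
f 32 33 34
f 32 34 12
f 33 9 35
f 33 35 34
f 34 35 36
f 34 36 12
f 35 9 37
f 35 37 36
f 36 37 38
f 36 38 12
f 37 9 39
f 37 39 38
f 38 39 40
f 38 40 12
f 39 9 10
f 39 10 40
f 40 10 11
f 40 11 12



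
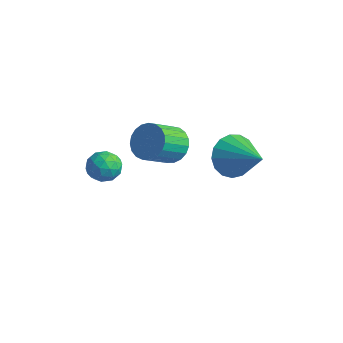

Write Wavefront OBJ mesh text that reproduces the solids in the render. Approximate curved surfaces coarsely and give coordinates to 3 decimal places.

v 0.787 2.488 -0.177
v 1.202 2.051 -1.073
v 2.573 2.392 0.697
v 1.264 2.56 -1.143
v 1.217 3.052 -0.992
v 1.071 3.415 -0.654
v 0.86 3.565 -0.207
v 0.633 3.469 0.248
v 0.441 3.148 0.605
v 0.328 2.676 0.782
v 0.321 2.161 0.741
v 0.42 1.721 0.489
v 0.604 1.456 0.084
v 0.829 1.428 -0.38
v 1.045 1.643 -0.798
v -3.274 2.705 -1.886
v -2.324 2.695 -1.909
v -2.316 1.366 -1.037
v -3.266 1.375 -1.014
v -2.396 2.908 -1.584
v -2.389 1.579 -0.712
v -2.62 3.086 -1.311
v -2.613 1.756 -0.439
v -2.957 3.197 -1.138
v -2.95 1.868 -0.266
v -3.349 3.224 -1.094
v -3.341 1.894 -0.222
v -3.728 3.161 -1.187
v -3.72 1.831 -0.315
v -4.028 3.019 -1.401
v -4.02 1.689 -0.529
v -4.198 2.822 -1.699
v -4.19 1.493 -0.827
v -4.208 2.606 -2.029
v -4.2 1.276 -1.157
v -4.056 2.406 -2.334
v -4.049 1.077 -1.462
v -3.77 2.258 -2.562
v -3.762 0.929 -1.69
v -3.397 2.188 -2.673
v -3.39 0.858 -1.801
v -3.003 2.206 -2.648
v -2.996 0.877 -1.776
v -2.656 2.311 -2.491
v -2.649 0.982 -1.619
v -2.416 2.484 -2.23
v -2.408 1.155 -1.358
v -2.826 -0.436 -1.007
v -2.606 -0.775 -1.708
v -3.374 -1.565 -0.632
v -3.154 -1.904 -1.333
v -2.592 -1.705 -0.785
v -2.253 -1.007 -1.017
v -3.727 -1.333 -1.323
v -3.388 -0.635 -1.555
v -3.162 -1.33 -1.903
v -2.461 -1.56 -1.571
v -3.519 -0.78 -0.769
v -2.818 -1.01 -0.437
v -2.668 -0.506 -1.39
v -3.312 -1.834 -0.95
v -2.982 -1.717 -0.628
v -2.852 -1.916 -1.04
v -2.461 -0.643 -0.984
v -2.331 -0.842 -1.396
v -2.323 -1.389 -0.854
v -3.649 -1.498 -0.944
v -3.519 -1.697 -1.356
v -3.128 -0.424 -1.3
v -2.998 -0.623 -1.712
v -3.657 -0.951 -1.486
v -2.865 -1.032 -1.917
v -3.187 -1.695 -1.697
v -3.524 -1.36 -1.691
v -3.325 -0.949 -1.827
v -2.453 -1.167 -1.722
v -2.775 -1.831 -1.502
v -2.445 -1.714 -1.18
v -2.246 -1.303 -1.316
v -2.78 -1.493 -1.837
v -3.205 -0.509 -0.838
v -3.527 -1.173 -0.618
v -3.734 -1.037 -1.024
v -3.535 -0.626 -1.16
v -2.793 -0.645 -0.643
v -3.115 -1.308 -0.423
v -2.655 -1.391 -0.513
v -2.456 -0.98 -0.649
v -3.2 -0.847 -0.503
f 2 1 4
f 2 4 3
f 4 1 5
f 4 5 3
f 5 1 6
f 5 6 3
f 6 1 7
f 6 7 3
f 7 1 8
f 7 8 3
f 8 1 9
f 8 9 3
f 9 1 10
f 9 10 3
f 10 1 11
f 10 11 3
f 11 1 12
f 11 12 3
f 12 1 13
f 12 13 3
f 13 1 14
f 13 14 3
f 14 1 15
f 14 15 3
f 15 1 2
f 15 2 3
f 17 16 20
f 17 20 18
f 18 20 21
f 18 21 19
f 20 16 22
f 20 22 21
f 21 22 23
f 21 23 19
f 22 16 24
f 22 24 23
f 23 24 25
f 23 25 19
f 24 16 26
f 24 26 25
f 25 26 27
f 25 27 19
f 26 16 28
f 26 28 27
f 27 28 29
f 27 29 19
f 28 16 30
f 28 30 29
f 29 30 31
f 29 31 19
f 30 16 32
f 30 32 31
f 31 32 33
f 31 33 19
f 32 16 34
f 32 34 33
f 33 34 35
f 33 35 19
f 34 16 36
f 34 36 35
f 35 36 37
f 35 37 19
f 36 16 38
f 36 38 37
f 37 38 39
f 37 39 19
f 38 16 40
f 38 40 39
f 39 40 41
f 39 41 19
f 40 16 42
f 40 42 41
f 41 42 43
f 41 43 19
f 42 16 44
f 42 44 43
f 43 44 45
f 43 45 19
f 44 16 46
f 44 46 45
f 45 46 47
f 45 47 19
f 46 16 17
f 46 17 47
f 47 17 18
f 47 18 19
f 48 85 64
f 85 59 88
f 64 88 53
f 85 88 64
f 48 64 60
f 64 53 65
f 60 65 49
f 64 65 60
f 48 60 69
f 60 49 70
f 69 70 55
f 60 70 69
f 48 69 81
f 69 55 84
f 81 84 58
f 69 84 81
f 48 81 85
f 81 58 89
f 85 89 59
f 81 89 85
f 49 65 76
f 65 53 79
f 76 79 57
f 65 79 76
f 53 88 66
f 88 59 87
f 66 87 52
f 88 87 66
f 59 89 86
f 89 58 82
f 86 82 50
f 89 82 86
f 58 84 83
f 84 55 71
f 83 71 54
f 84 71 83
f 55 70 75
f 70 49 72
f 75 72 56
f 70 72 75
f 51 77 63
f 77 57 78
f 63 78 52
f 77 78 63
f 51 63 61
f 63 52 62
f 61 62 50
f 63 62 61
f 51 61 68
f 61 50 67
f 68 67 54
f 61 67 68
f 51 68 73
f 68 54 74
f 73 74 56
f 68 74 73
f 51 73 77
f 73 56 80
f 77 80 57
f 73 80 77
f 52 78 66
f 78 57 79
f 66 79 53
f 78 79 66
f 50 62 86
f 62 52 87
f 86 87 59
f 62 87 86
f 54 67 83
f 67 50 82
f 83 82 58
f 67 82 83
f 56 74 75
f 74 54 71
f 75 71 55
f 74 71 75
f 57 80 76
f 80 56 72
f 76 72 49
f 80 72 76



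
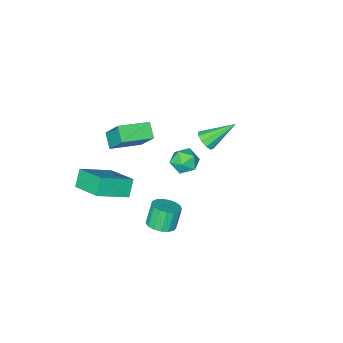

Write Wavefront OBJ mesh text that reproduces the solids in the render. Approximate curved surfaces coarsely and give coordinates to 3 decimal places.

v -0.621 1.131 -1.957
v -0.009 0.658 -2.288
v -1.171 0.022 -1.392
v -0.559 -0.451 -1.723
v -0.383 0.094 -1.107
v -0.042 0.78 -1.457
v -1.138 -0.1 -2.223
v -0.797 0.586 -2.573
v -0.328 -0.103 -2.453
v 0.138 0.018 -1.763
v -1.318 0.662 -1.917
v -0.852 0.783 -1.227
v 0.424 -2.258 -0.5
v 0.417 -1.221 0.897
v 0.755 -1.509 -1.055
v 0.748 -0.471 0.341
v 2.092 -2.729 -0.141
v 2.085 -1.691 1.255
v 2.423 -1.979 -0.697
v 2.416 -0.942 0.7
v 3.571 3.605 -1.626
v 4.008 4.17 -1.366
v 3.525 4.02 -0.233
v 3.089 3.455 -0.494
v 3.703 4.338 -1.473
v 3.221 4.188 -0.341
v 3.368 4.337 -1.616
v 2.886 4.187 -0.483
v 3.08 4.169 -1.761
v 2.598 4.019 -0.628
v 2.904 3.872 -1.875
v 2.422 3.722 -0.742
v 2.881 3.514 -1.932
v 2.399 3.364 -0.799
v 3.016 3.176 -1.919
v 2.534 3.026 -0.787
v 3.278 2.937 -1.839
v 2.796 2.787 -0.707
v 3.607 2.851 -1.711
v 3.125 2.701 -0.578
v 3.928 2.937 -1.563
v 3.446 2.787 -0.43
v 4.167 3.177 -1.429
v 3.685 3.027 -0.297
v 4.27 3.514 -1.341
v 3.787 3.365 -0.208
v 4.212 3.873 -1.318
v 3.73 3.723 -0.185
v 3.208 -3.569 -3.243
v 3.189 -1.712 -2.473
v 1.47 -3.175 -4.235
v 1.451 -1.319 -3.466
v 3.789 -3.201 -4.114
v 3.77 -1.345 -3.345
v 2.051 -2.808 -5.107
v 2.032 -0.951 -4.337
v -2.869 -0.726 -2.438
v -2.477 -0.209 -2.314
v -4.251 0.046 -1.282
v -2.702 -0.121 -2.642
v -2.991 -0.263 -2.893
v -3.233 -0.582 -2.969
v -3.336 -0.956 -2.843
v -3.26 -1.242 -2.562
v -3.035 -1.331 -2.233
v -2.746 -1.188 -1.983
v -2.504 -0.869 -1.906
v -2.401 -0.495 -2.033
f 1 12 6
f 1 6 2
f 1 2 8
f 1 8 11
f 1 11 12
f 2 6 10
f 6 12 5
f 12 11 3
f 11 8 7
f 8 2 9
f 4 10 5
f 4 5 3
f 4 3 7
f 4 7 9
f 4 9 10
f 5 10 6
f 3 5 12
f 7 3 11
f 9 7 8
f 10 9 2
f 14 16 13
f 17 14 13
f 13 16 15
f 15 17 13
f 14 20 16
f 18 14 17
f 18 20 14
f 16 20 15
f 19 17 15
f 15 20 19
f 19 18 17
f 20 18 19
f 22 21 25
f 22 25 23
f 23 25 26
f 23 26 24
f 25 21 27
f 25 27 26
f 26 27 28
f 26 28 24
f 27 21 29
f 27 29 28
f 28 29 30
f 28 30 24
f 29 21 31
f 29 31 30
f 30 31 32
f 30 32 24
f 31 21 33
f 31 33 32
f 32 33 34
f 32 34 24
f 33 21 35
f 33 35 34
f 34 35 36
f 34 36 24
f 35 21 37
f 35 37 36
f 36 37 38
f 36 38 24
f 37 21 39
f 37 39 38
f 38 39 40
f 38 40 24
f 39 21 41
f 39 41 40
f 40 41 42
f 40 42 24
f 41 21 43
f 41 43 42
f 42 43 44
f 42 44 24
f 43 21 45
f 43 45 44
f 44 45 46
f 44 46 24
f 45 21 47
f 45 47 46
f 46 47 48
f 46 48 24
f 47 21 22
f 47 22 48
f 48 22 23
f 48 23 24
f 50 52 49
f 53 50 49
f 49 52 51
f 51 53 49
f 50 56 52
f 54 50 53
f 54 56 50
f 52 56 51
f 55 53 51
f 51 56 55
f 55 54 53
f 56 54 55
f 58 57 60
f 58 60 59
f 60 57 61
f 60 61 59
f 61 57 62
f 61 62 59
f 62 57 63
f 62 63 59
f 63 57 64
f 63 64 59
f 64 57 65
f 64 65 59
f 65 57 66
f 65 66 59
f 66 57 67
f 66 67 59
f 67 57 68
f 67 68 59
f 68 57 58
f 68 58 59



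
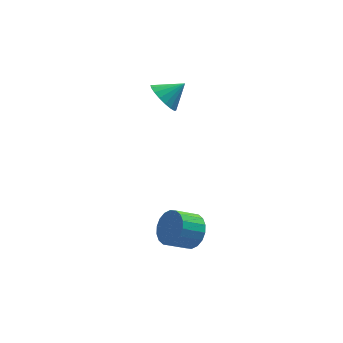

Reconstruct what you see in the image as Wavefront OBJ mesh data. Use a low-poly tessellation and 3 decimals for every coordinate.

v -3.384 0.159 -4.144
v -2.953 0.255 -3.453
v -3.864 -0.024 -2.845
v -4.296 -0.119 -3.536
v -3.092 0.588 -3.509
v -4.003 0.309 -2.901
v -3.289 0.836 -3.69
v -4.2 0.557 -3.083
v -3.504 0.95 -3.962
v -4.416 0.671 -3.354
v -3.696 0.907 -4.269
v -4.608 0.629 -3.662
v -3.826 0.716 -4.552
v -4.738 0.438 -3.944
v -3.869 0.415 -4.753
v -4.78 0.137 -4.146
v -3.816 0.064 -4.835
v -4.727 -0.215 -4.227
v -3.677 -0.269 -4.779
v -4.588 -0.548 -4.171
v -3.48 -0.517 -4.597
v -4.391 -0.796 -3.99
v -3.264 -0.631 -4.326
v -4.176 -0.91 -3.718
v -3.072 -0.589 -4.018
v -3.984 -0.867 -3.411
v -2.942 -0.398 -3.736
v -3.854 -0.676 -3.128
v -2.9 -0.097 -3.534
v -3.811 -0.375 -2.927
v -4.14 3.796 1.089
v -3.67 3.766 0.454
v -3.26 4.004 1.731
v -3.761 4.105 0.469
v -3.926 4.384 0.606
v -4.134 4.546 0.838
v -4.343 4.559 1.121
v -4.512 4.422 1.396
v -4.608 4.161 1.611
v -4.61 3.827 1.723
v -4.52 3.488 1.709
v -4.355 3.209 1.572
v -4.147 3.047 1.339
v -3.938 3.034 1.057
v -3.769 3.171 0.781
v -3.673 3.432 0.566
f 2 1 5
f 2 5 3
f 3 5 6
f 3 6 4
f 5 1 7
f 5 7 6
f 6 7 8
f 6 8 4
f 7 1 9
f 7 9 8
f 8 9 10
f 8 10 4
f 9 1 11
f 9 11 10
f 10 11 12
f 10 12 4
f 11 1 13
f 11 13 12
f 12 13 14
f 12 14 4
f 13 1 15
f 13 15 14
f 14 15 16
f 14 16 4
f 15 1 17
f 15 17 16
f 16 17 18
f 16 18 4
f 17 1 19
f 17 19 18
f 18 19 20
f 18 20 4
f 19 1 21
f 19 21 20
f 20 21 22
f 20 22 4
f 21 1 23
f 21 23 22
f 22 23 24
f 22 24 4
f 23 1 25
f 23 25 24
f 24 25 26
f 24 26 4
f 25 1 27
f 25 27 26
f 26 27 28
f 26 28 4
f 27 1 29
f 27 29 28
f 28 29 30
f 28 30 4
f 29 1 2
f 29 2 30
f 30 2 3
f 30 3 4
f 32 31 34
f 32 34 33
f 34 31 35
f 34 35 33
f 35 31 36
f 35 36 33
f 36 31 37
f 36 37 33
f 37 31 38
f 37 38 33
f 38 31 39
f 38 39 33
f 39 31 40
f 39 40 33
f 40 31 41
f 40 41 33
f 41 31 42
f 41 42 33
f 42 31 43
f 42 43 33
f 43 31 44
f 43 44 33
f 44 31 45
f 44 45 33
f 45 31 46
f 45 46 33
f 46 31 32
f 46 32 33



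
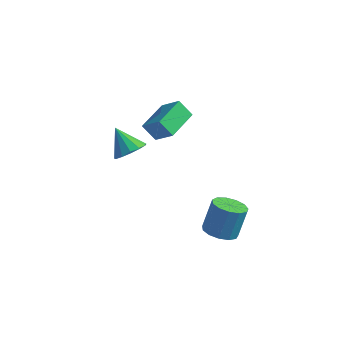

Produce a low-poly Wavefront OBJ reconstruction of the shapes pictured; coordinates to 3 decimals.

v -1.323 -1.257 2.921
v -0.259 -1.499 3.876
v -1.075 0.646 3.126
v -0.01 0.404 4.081
v -0.57 -1.264 2.079
v 0.495 -1.506 3.034
v -0.321 0.639 2.284
v 0.743 0.397 3.239
v -2.474 -0.284 -0.48
v -1.744 0.022 0.064
v -3.566 0.184 0.72
v -1.896 0.444 -0.239
v -2.231 0.635 -0.618
v -2.643 0.534 -0.954
v -3.001 0.173 -1.139
v -3.192 -0.332 -1.115
v -3.154 -0.823 -0.89
v -2.901 -1.142 -0.535
v -2.512 -1.189 -0.162
v -2.11 -0.949 0.109
v -1.824 -0.497 0.194
v 3.109 -1.389 -4.136
v 4.074 -1.553 -4.19
v 4.296 -0.795 -2.517
v 3.331 -0.631 -2.464
v 3.989 -1.052 -4.406
v 4.211 -0.293 -2.733
v 3.624 -0.658 -4.536
v 3.846 0.101 -2.863
v 3.096 -0.496 -4.54
v 3.318 0.262 -2.867
v 2.572 -0.618 -4.415
v 2.794 0.14 -2.742
v 2.219 -0.985 -4.202
v 2.441 -0.226 -2.529
v 2.148 -1.48 -3.968
v 2.37 -0.722 -2.295
v 2.382 -1.946 -3.787
v 2.604 -1.188 -2.115
v 2.847 -2.236 -3.718
v 3.069 -1.477 -2.045
v 3.395 -2.256 -3.781
v 3.617 -1.498 -2.108
v 3.853 -2.002 -3.957
v 4.075 -1.244 -2.285
f 2 4 1
f 5 2 1
f 1 4 3
f 3 5 1
f 2 8 4
f 6 2 5
f 6 8 2
f 4 8 3
f 7 5 3
f 3 8 7
f 7 6 5
f 8 6 7
f 10 9 12
f 10 12 11
f 12 9 13
f 12 13 11
f 13 9 14
f 13 14 11
f 14 9 15
f 14 15 11
f 15 9 16
f 15 16 11
f 16 9 17
f 16 17 11
f 17 9 18
f 17 18 11
f 18 9 19
f 18 19 11
f 19 9 20
f 19 20 11
f 20 9 21
f 20 21 11
f 21 9 10
f 21 10 11
f 23 22 26
f 23 26 24
f 24 26 27
f 24 27 25
f 26 22 28
f 26 28 27
f 27 28 29
f 27 29 25
f 28 22 30
f 28 30 29
f 29 30 31
f 29 31 25
f 30 22 32
f 30 32 31
f 31 32 33
f 31 33 25
f 32 22 34
f 32 34 33
f 33 34 35
f 33 35 25
f 34 22 36
f 34 36 35
f 35 36 37
f 35 37 25
f 36 22 38
f 36 38 37
f 37 38 39
f 37 39 25
f 38 22 40
f 38 40 39
f 39 40 41
f 39 41 25
f 40 22 42
f 40 42 41
f 41 42 43
f 41 43 25
f 42 22 44
f 42 44 43
f 43 44 45
f 43 45 25
f 44 22 23
f 44 23 45
f 45 23 24
f 45 24 25



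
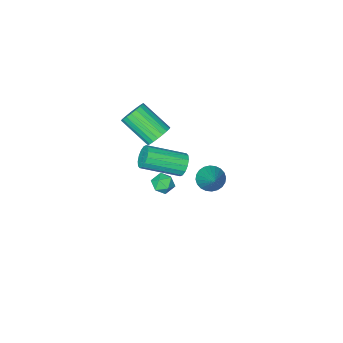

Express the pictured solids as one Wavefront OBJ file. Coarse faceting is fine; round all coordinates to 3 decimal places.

v -0.163 1.59 2.61
v 0.391 1.463 2.151
v 0.977 0.043 3.252
v 0.423 0.17 3.71
v 0.513 1.663 2.344
v 1.099 0.243 3.445
v 0.518 1.851 2.583
v 1.105 0.431 3.684
v 0.406 1.993 2.826
v 0.992 0.573 3.927
v 0.195 2.065 3.032
v 0.781 0.646 4.133
v -0.078 2.056 3.165
v 0.509 0.636 4.266
v -0.365 1.966 3.202
v 0.221 0.546 4.303
v -0.618 1.811 3.136
v -0.031 0.391 4.237
v -0.792 1.617 2.98
v -0.205 0.197 4.081
v -0.857 1.419 2.759
v -0.271 -0.001 3.86
v -0.802 1.251 2.513
v -0.216 -0.169 3.613
v -0.637 1.141 2.283
v -0.051 -0.279 3.384
v -0.39 1.109 2.11
v 0.197 -0.311 3.21
v -0.103 1.16 2.023
v 0.483 -0.26 3.124
v 0.173 1.285 2.038
v 0.759 -0.135 3.138
v -3.138 1.72 -2.345
v -2.604 1.226 -2.124
v -2.382 3.14 -0.995
v -2.466 1.364 -2.347
v -2.43 1.557 -2.57
v -2.502 1.774 -2.758
v -2.671 1.984 -2.884
v -2.911 2.153 -2.927
v -3.185 2.256 -2.882
v -3.452 2.277 -2.755
v -3.671 2.214 -2.566
v -3.81 2.076 -2.343
v -3.845 1.883 -2.12
v -3.774 1.666 -1.932
v -3.605 1.457 -1.806
v -3.365 1.288 -1.763
v -3.091 1.184 -1.808
v -2.824 1.163 -1.935
v -1.897 0.412 -3.4
v -1.315 0.387 -3.736
v -1.565 -0.407 -2.764
v -0.983 -0.432 -3.1
v -1.122 0.095 -2.705
v -1.327 0.601 -3.098
v -1.553 -0.621 -3.402
v -1.758 -0.115 -3.795
v -1.102 -0.251 -3.737
v -0.835 0.192 -3.306
v -2.045 -0.212 -3.194
v -1.778 0.231 -2.763
v 0.254 4.27 2.809
v 0.623 4.545 2.363
v 2.254 3.624 3.146
v 1.886 3.35 3.591
v 0.622 4.758 2.617
v 2.253 3.837 3.399
v 0.522 4.841 2.922
v 2.153 3.92 3.704
v 0.351 4.77 3.196
v 1.982 3.85 3.979
v 0.153 4.566 3.367
v 1.785 3.646 4.15
v -0.017 4.283 3.388
v 1.615 3.362 4.171
v -0.114 3.996 3.254
v 1.517 3.075 4.037
v -0.113 3.783 3.001
v 1.518 2.862 3.783
v -0.013 3.7 2.696
v 1.618 2.779 3.478
v 0.158 3.77 2.421
v 1.789 2.85 3.204
v 0.355 3.974 2.25
v 1.987 3.054 3.033
v 0.525 4.258 2.229
v 2.157 3.337 3.012
f 2 1 5
f 2 5 3
f 3 5 6
f 3 6 4
f 5 1 7
f 5 7 6
f 6 7 8
f 6 8 4
f 7 1 9
f 7 9 8
f 8 9 10
f 8 10 4
f 9 1 11
f 9 11 10
f 10 11 12
f 10 12 4
f 11 1 13
f 11 13 12
f 12 13 14
f 12 14 4
f 13 1 15
f 13 15 14
f 14 15 16
f 14 16 4
f 15 1 17
f 15 17 16
f 16 17 18
f 16 18 4
f 17 1 19
f 17 19 18
f 18 19 20
f 18 20 4
f 19 1 21
f 19 21 20
f 20 21 22
f 20 22 4
f 21 1 23
f 21 23 22
f 22 23 24
f 22 24 4
f 23 1 25
f 23 25 24
f 24 25 26
f 24 26 4
f 25 1 27
f 25 27 26
f 26 27 28
f 26 28 4
f 27 1 29
f 27 29 28
f 28 29 30
f 28 30 4
f 29 1 31
f 29 31 30
f 30 31 32
f 30 32 4
f 31 1 2
f 31 2 32
f 32 2 3
f 32 3 4
f 34 33 36
f 34 36 35
f 36 33 37
f 36 37 35
f 37 33 38
f 37 38 35
f 38 33 39
f 38 39 35
f 39 33 40
f 39 40 35
f 40 33 41
f 40 41 35
f 41 33 42
f 41 42 35
f 42 33 43
f 42 43 35
f 43 33 44
f 43 44 35
f 44 33 45
f 44 45 35
f 45 33 46
f 45 46 35
f 46 33 47
f 46 47 35
f 47 33 48
f 47 48 35
f 48 33 49
f 48 49 35
f 49 33 50
f 49 50 35
f 50 33 34
f 50 34 35
f 51 62 56
f 51 56 52
f 51 52 58
f 51 58 61
f 51 61 62
f 52 56 60
f 56 62 55
f 62 61 53
f 61 58 57
f 58 52 59
f 54 60 55
f 54 55 53
f 54 53 57
f 54 57 59
f 54 59 60
f 55 60 56
f 53 55 62
f 57 53 61
f 59 57 58
f 60 59 52
f 64 63 67
f 64 67 65
f 65 67 68
f 65 68 66
f 67 63 69
f 67 69 68
f 68 69 70
f 68 70 66
f 69 63 71
f 69 71 70
f 70 71 72
f 70 72 66
f 71 63 73
f 71 73 72
f 72 73 74
f 72 74 66
f 73 63 75
f 73 75 74
f 74 75 76
f 74 76 66
f 75 63 77
f 75 77 76
f 76 77 78
f 76 78 66
f 77 63 79
f 77 79 78
f 78 79 80
f 78 80 66
f 79 63 81
f 79 81 80
f 80 81 82
f 80 82 66
f 81 63 83
f 81 83 82
f 82 83 84
f 82 84 66
f 83 63 85
f 83 85 84
f 84 85 86
f 84 86 66
f 85 63 87
f 85 87 86
f 86 87 88
f 86 88 66
f 87 63 64
f 87 64 88
f 88 64 65
f 88 65 66



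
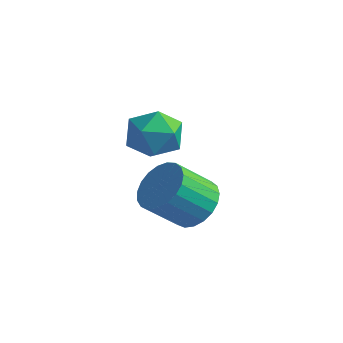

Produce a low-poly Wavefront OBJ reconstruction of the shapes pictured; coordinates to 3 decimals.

v -2.395 -1.568 -1.982
v -2.108 -1.193 -1.493
v -2.578 -1.857 -0.709
v -2.865 -2.232 -1.198
v -2.355 -1.062 -1.53
v -2.825 -1.725 -0.746
v -2.61 -1.018 -1.645
v -3.08 -1.682 -0.861
v -2.827 -1.069 -1.819
v -3.297 -1.733 -1.034
v -2.97 -1.207 -2.021
v -3.44 -1.87 -1.236
v -3.013 -1.407 -2.216
v -3.483 -2.07 -1.431
v -2.949 -1.635 -2.371
v -3.419 -2.298 -1.586
v -2.79 -1.851 -2.458
v -3.26 -2.515 -1.674
v -2.562 -2.019 -2.463
v -3.032 -2.682 -1.679
v -2.305 -2.108 -2.386
v -2.776 -2.772 -1.601
v -2.064 -2.105 -2.238
v -2.534 -2.768 -1.453
v -1.88 -2.008 -2.046
v -2.35 -2.672 -1.262
v -1.785 -1.836 -1.843
v -2.255 -2.499 -1.059
v -1.796 -1.617 -1.664
v -2.266 -2.28 -0.88
v -1.91 -1.39 -1.541
v -2.38 -2.053 -0.756
v -3.331 -1.794 0.657
v -2.64 -1.746 0.623
v -3.28 -2.834 0.237
v -2.589 -2.786 0.203
v -2.904 -2.819 0.82
v -2.935 -2.177 1.08
v -2.985 -2.403 -0.22
v -3.016 -1.761 0.04
v -2.426 -2.123 0.081
v -2.376 -2.38 0.723
v -3.544 -2.2 0.137
v -3.494 -2.457 0.779
f 2 1 5
f 2 5 3
f 3 5 6
f 3 6 4
f 5 1 7
f 5 7 6
f 6 7 8
f 6 8 4
f 7 1 9
f 7 9 8
f 8 9 10
f 8 10 4
f 9 1 11
f 9 11 10
f 10 11 12
f 10 12 4
f 11 1 13
f 11 13 12
f 12 13 14
f 12 14 4
f 13 1 15
f 13 15 14
f 14 15 16
f 14 16 4
f 15 1 17
f 15 17 16
f 16 17 18
f 16 18 4
f 17 1 19
f 17 19 18
f 18 19 20
f 18 20 4
f 19 1 21
f 19 21 20
f 20 21 22
f 20 22 4
f 21 1 23
f 21 23 22
f 22 23 24
f 22 24 4
f 23 1 25
f 23 25 24
f 24 25 26
f 24 26 4
f 25 1 27
f 25 27 26
f 26 27 28
f 26 28 4
f 27 1 29
f 27 29 28
f 28 29 30
f 28 30 4
f 29 1 31
f 29 31 30
f 30 31 32
f 30 32 4
f 31 1 2
f 31 2 32
f 32 2 3
f 32 3 4
f 33 44 38
f 33 38 34
f 33 34 40
f 33 40 43
f 33 43 44
f 34 38 42
f 38 44 37
f 44 43 35
f 43 40 39
f 40 34 41
f 36 42 37
f 36 37 35
f 36 35 39
f 36 39 41
f 36 41 42
f 37 42 38
f 35 37 44
f 39 35 43
f 41 39 40
f 42 41 34



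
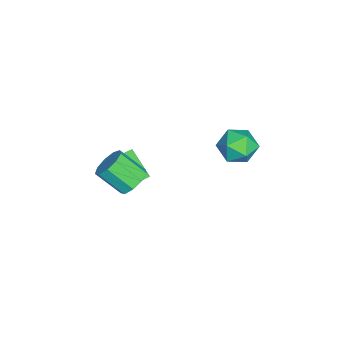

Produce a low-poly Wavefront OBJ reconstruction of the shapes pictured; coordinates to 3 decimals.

v -0.574 -3.43 -4.223
v -1.617 -4.569 -3
v -0.271 -2.47 -3.07
v -1.314 -3.61 -1.847
v 0.374 -4.03 -3.973
v -0.669 -5.17 -2.75
v 0.677 -3.071 -2.82
v -0.366 -4.21 -1.597
v 3.386 -2.657 0.234
v 4.281 -2.961 0.064
v 4.048 -4.326 1.276
v 3.154 -4.023 1.446
v 4.281 -2.525 0.556
v 4.048 -3.89 1.767
v 3.863 -2.151 0.896
v 3.63 -3.516 2.108
v 3.221 -2.014 0.927
v 2.988 -3.379 2.139
v 2.657 -2.178 0.634
v 2.424 -3.543 1.846
v 2.434 -2.566 0.154
v 2.201 -3.932 1.365
v 2.657 -2.997 -0.289
v 2.424 -4.362 0.922
v 3.221 -3.269 -0.487
v 2.988 -4.634 0.725
v 3.862 -3.255 -0.347
v 3.629 -4.62 0.864
v 1.812 3.596 2.699
v 2.848 3.051 2.833
v 0.952 1.909 2.487
v 1.988 1.364 2.621
v 1.489 1.914 3.535
v 2.021 2.957 3.666
v 1.779 2.003 1.654
v 2.311 3.046 1.785
v 2.827 2.067 2.187
v 2.648 2.012 3.35
v 1.152 2.948 1.97
v 0.973 2.893 3.133
f 2 4 1
f 5 2 1
f 1 4 3
f 3 5 1
f 2 8 4
f 6 2 5
f 6 8 2
f 4 8 3
f 7 5 3
f 3 8 7
f 7 6 5
f 8 6 7
f 10 9 13
f 10 13 11
f 11 13 14
f 11 14 12
f 13 9 15
f 13 15 14
f 14 15 16
f 14 16 12
f 15 9 17
f 15 17 16
f 16 17 18
f 16 18 12
f 17 9 19
f 17 19 18
f 18 19 20
f 18 20 12
f 19 9 21
f 19 21 20
f 20 21 22
f 20 22 12
f 21 9 23
f 21 23 22
f 22 23 24
f 22 24 12
f 23 9 25
f 23 25 24
f 24 25 26
f 24 26 12
f 25 9 27
f 25 27 26
f 26 27 28
f 26 28 12
f 27 9 10
f 27 10 28
f 28 10 11
f 28 11 12
f 29 40 34
f 29 34 30
f 29 30 36
f 29 36 39
f 29 39 40
f 30 34 38
f 34 40 33
f 40 39 31
f 39 36 35
f 36 30 37
f 32 38 33
f 32 33 31
f 32 31 35
f 32 35 37
f 32 37 38
f 33 38 34
f 31 33 40
f 35 31 39
f 37 35 36
f 38 37 30



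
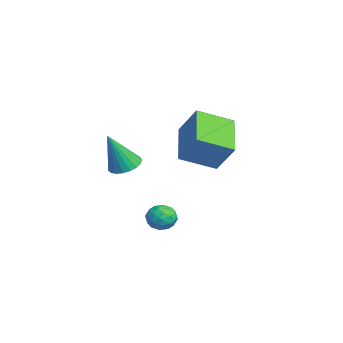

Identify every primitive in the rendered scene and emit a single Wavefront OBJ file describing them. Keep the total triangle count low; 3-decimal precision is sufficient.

v -0.359 1.539 0.467
v -0.258 -0.035 1.153
v -2.217 1.819 1.382
v -2.117 0.245 2.068
v 0.377 2.155 1.772
v 0.477 0.581 2.458
v -1.482 2.435 2.687
v -1.381 0.861 3.373
v 3.538 -0.696 -0.424
v 4.163 -0.771 -0.253
v 3.377 -1.729 -0.287
v 4.002 -1.804 -0.116
v 3.593 -1.483 0.277
v 3.692 -0.844 0.192
v 3.848 -1.656 -0.732
v 3.947 -1.017 -0.817
v 4.354 -1.364 -0.444
v 4.197 -1.257 0.18
v 3.343 -1.243 -0.72
v 3.186 -1.136 -0.096
v 3.865 -0.643 -0.351
v 3.675 -1.857 -0.189
v 3.435 -1.668 0.041
v 3.802 -1.712 0.142
v 3.588 -0.686 -0.089
v 3.955 -0.73 0.011
v 3.62 -1.148 0.323
v 3.585 -1.77 -0.551
v 3.952 -1.814 -0.451
v 3.738 -0.788 -0.682
v 4.105 -0.832 -0.581
v 3.92 -1.352 -0.863
v 4.344 -1.035 -0.362
v 4.25 -1.643 -0.282
v 4.159 -1.556 -0.644
v 4.218 -1.18 -0.693
v 4.252 -0.972 0.004
v 4.157 -1.58 0.085
v 3.917 -1.391 0.316
v 3.975 -1.015 0.266
v 4.364 -1.321 -0.108
v 3.383 -0.92 -0.625
v 3.288 -1.528 -0.544
v 3.565 -1.485 -0.806
v 3.623 -1.109 -0.856
v 3.29 -0.857 -0.258
v 3.196 -1.465 -0.178
v 3.322 -1.32 0.153
v 3.381 -0.944 0.104
v 3.176 -1.179 -0.432
v 1.313 -2.358 1.598
v 1.703 -1.788 1.762
v 1.627 -3.062 3.302
v 1.432 -1.704 1.846
v 1.142 -1.733 1.888
v 0.88 -1.871 1.879
v 0.694 -2.092 1.822
v 0.615 -2.36 1.726
v 0.656 -2.628 1.608
v 0.812 -2.848 1.488
v 1.053 -2.985 1.387
v 1.34 -3.012 1.323
v 1.622 -2.927 1.306
v 1.851 -2.744 1.34
v 1.987 -2.493 1.418
v 2.006 -2.22 1.528
v 1.906 -1.97 1.649
f 2 4 1
f 5 2 1
f 1 4 3
f 3 5 1
f 2 8 4
f 6 2 5
f 6 8 2
f 4 8 3
f 7 5 3
f 3 8 7
f 7 6 5
f 8 6 7
f 9 46 25
f 46 20 49
f 25 49 14
f 46 49 25
f 9 25 21
f 25 14 26
f 21 26 10
f 25 26 21
f 9 21 30
f 21 10 31
f 30 31 16
f 21 31 30
f 9 30 42
f 30 16 45
f 42 45 19
f 30 45 42
f 9 42 46
f 42 19 50
f 46 50 20
f 42 50 46
f 10 26 37
f 26 14 40
f 37 40 18
f 26 40 37
f 14 49 27
f 49 20 48
f 27 48 13
f 49 48 27
f 20 50 47
f 50 19 43
f 47 43 11
f 50 43 47
f 19 45 44
f 45 16 32
f 44 32 15
f 45 32 44
f 16 31 36
f 31 10 33
f 36 33 17
f 31 33 36
f 12 38 24
f 38 18 39
f 24 39 13
f 38 39 24
f 12 24 22
f 24 13 23
f 22 23 11
f 24 23 22
f 12 22 29
f 22 11 28
f 29 28 15
f 22 28 29
f 12 29 34
f 29 15 35
f 34 35 17
f 29 35 34
f 12 34 38
f 34 17 41
f 38 41 18
f 34 41 38
f 13 39 27
f 39 18 40
f 27 40 14
f 39 40 27
f 11 23 47
f 23 13 48
f 47 48 20
f 23 48 47
f 15 28 44
f 28 11 43
f 44 43 19
f 28 43 44
f 17 35 36
f 35 15 32
f 36 32 16
f 35 32 36
f 18 41 37
f 41 17 33
f 37 33 10
f 41 33 37
f 52 51 54
f 52 54 53
f 54 51 55
f 54 55 53
f 55 51 56
f 55 56 53
f 56 51 57
f 56 57 53
f 57 51 58
f 57 58 53
f 58 51 59
f 58 59 53
f 59 51 60
f 59 60 53
f 60 51 61
f 60 61 53
f 61 51 62
f 61 62 53
f 62 51 63
f 62 63 53
f 63 51 64
f 63 64 53
f 64 51 65
f 64 65 53
f 65 51 66
f 65 66 53
f 66 51 67
f 66 67 53
f 67 51 52
f 67 52 53



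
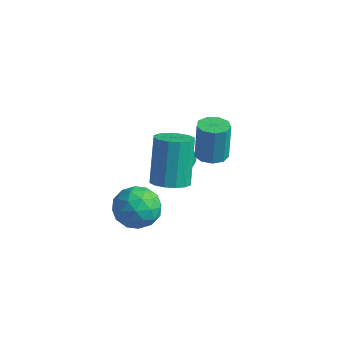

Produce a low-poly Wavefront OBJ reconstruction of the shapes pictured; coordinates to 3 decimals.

v -1.355 1.745 0.882
v -0.732 1.663 0.919
v -0.801 1.854 2.476
v -1.425 1.935 2.438
v -0.823 2.081 0.864
v -0.892 2.271 2.421
v -1.163 2.341 0.817
v -1.232 2.532 2.374
v -1.593 2.322 0.8
v -1.662 2.513 2.357
v -1.912 2.033 0.821
v -1.981 2.224 2.378
v -1.97 1.609 0.871
v -2.04 1.8 2.428
v -1.741 1.248 0.925
v -1.81 1.439 2.482
v -1.331 1.12 0.959
v -1.401 1.311 2.516
v -0.933 1.284 0.957
v -1.002 1.474 2.514
v -1.295 -0.651 1.017
v -0.576 -0.686 1.226
v -1.046 0.096 2.972
v -1.765 0.131 2.763
v -0.615 -0.338 1.06
v -1.085 0.444 2.806
v -0.836 -0.073 0.882
v -1.306 0.709 2.628
v -1.181 0.036 0.74
v -1.651 0.818 2.486
v -1.556 -0.038 0.672
v -2.026 0.744 2.418
v -1.861 -0.277 0.697
v -2.331 0.505 2.443
v -2.014 -0.616 0.808
v -2.484 0.166 2.554
v -1.975 -0.964 0.974
v -2.445 -0.182 2.72
v -1.754 -1.229 1.152
v -2.224 -0.447 2.898
v -1.409 -1.338 1.294
v -1.879 -0.556 3.04
v -1.034 -1.264 1.362
v -1.504 -0.482 3.108
v -0.729 -1.025 1.337
v -1.199 -0.243 3.083
v -3.778 2.91 -1.553
v -3.298 3.196 -1.662
v -2.721 2.536 -0.857
v -3.202 2.25 -0.747
v -3.393 3.325 -1.488
v -2.817 2.665 -0.683
v -3.555 3.382 -1.325
v -2.979 2.723 -0.52
v -3.756 3.358 -1.201
v -3.179 2.698 -0.396
v -3.961 3.256 -1.138
v -3.384 2.597 -0.333
v -4.134 3.094 -1.147
v -3.557 2.435 -0.342
v -4.245 2.901 -1.226
v -3.668 2.241 -0.42
v -4.276 2.709 -1.361
v -3.699 2.049 -0.556
v -4.221 2.551 -1.529
v -3.644 1.892 -0.724
v -4.089 2.456 -1.702
v -3.512 1.796 -0.897
v -3.904 2.439 -1.848
v -3.327 1.779 -1.043
v -3.697 2.504 -1.944
v -3.12 1.844 -1.139
v -3.504 2.638 -1.972
v -2.927 1.979 -1.167
v -3.358 2.82 -1.927
v -2.781 2.16 -1.122
v -3.285 3.017 -1.818
v -2.709 2.358 -1.013
v -3.248 0.788 -1.98
v -2.532 0.243 -2.388
v -4.148 -0.523 -1.812
v -3.432 -1.068 -2.22
v -3.301 -0.67 -1.325
v -2.744 0.14 -1.429
v -3.936 -0.42 -2.771
v -3.379 0.39 -2.875
v -2.956 -0.503 -2.877
v -2.564 -0.658 -1.983
v -4.116 0.378 -2.217
v -3.724 0.223 -1.323
v -2.811 0.63 -2.199
v -3.869 -0.91 -2.001
v -3.792 -0.677 -1.475
v -3.371 -0.997 -1.715
v -2.936 0.57 -1.635
v -2.515 0.25 -1.875
v -2.967 -0.287 -1.25
v -4.165 -0.53 -2.325
v -3.744 -0.85 -2.565
v -3.309 0.717 -2.485
v -2.888 0.397 -2.725
v -3.713 0.007 -2.95
v -2.639 -0.128 -2.727
v -3.169 -0.899 -2.627
v -3.465 -0.518 -2.951
v -3.137 -0.042 -3.013
v -2.409 -0.219 -2.201
v -2.938 -0.99 -2.102
v -2.861 -0.756 -1.576
v -2.534 -0.28 -1.637
v -2.659 -0.658 -2.488
v -3.742 0.71 -2.098
v -4.271 -0.061 -1.999
v -4.146 -0 -2.563
v -3.819 0.476 -2.624
v -3.511 0.619 -1.573
v -4.041 -0.152 -1.473
v -3.543 -0.238 -1.187
v -3.215 0.238 -1.249
v -4.021 0.378 -1.712
f 2 1 5
f 2 5 3
f 3 5 6
f 3 6 4
f 5 1 7
f 5 7 6
f 6 7 8
f 6 8 4
f 7 1 9
f 7 9 8
f 8 9 10
f 8 10 4
f 9 1 11
f 9 11 10
f 10 11 12
f 10 12 4
f 11 1 13
f 11 13 12
f 12 13 14
f 12 14 4
f 13 1 15
f 13 15 14
f 14 15 16
f 14 16 4
f 15 1 17
f 15 17 16
f 16 17 18
f 16 18 4
f 17 1 19
f 17 19 18
f 18 19 20
f 18 20 4
f 19 1 2
f 19 2 20
f 20 2 3
f 20 3 4
f 22 21 25
f 22 25 23
f 23 25 26
f 23 26 24
f 25 21 27
f 25 27 26
f 26 27 28
f 26 28 24
f 27 21 29
f 27 29 28
f 28 29 30
f 28 30 24
f 29 21 31
f 29 31 30
f 30 31 32
f 30 32 24
f 31 21 33
f 31 33 32
f 32 33 34
f 32 34 24
f 33 21 35
f 33 35 34
f 34 35 36
f 34 36 24
f 35 21 37
f 35 37 36
f 36 37 38
f 36 38 24
f 37 21 39
f 37 39 38
f 38 39 40
f 38 40 24
f 39 21 41
f 39 41 40
f 40 41 42
f 40 42 24
f 41 21 43
f 41 43 42
f 42 43 44
f 42 44 24
f 43 21 45
f 43 45 44
f 44 45 46
f 44 46 24
f 45 21 22
f 45 22 46
f 46 22 23
f 46 23 24
f 48 47 51
f 48 51 49
f 49 51 52
f 49 52 50
f 51 47 53
f 51 53 52
f 52 53 54
f 52 54 50
f 53 47 55
f 53 55 54
f 54 55 56
f 54 56 50
f 55 47 57
f 55 57 56
f 56 57 58
f 56 58 50
f 57 47 59
f 57 59 58
f 58 59 60
f 58 60 50
f 59 47 61
f 59 61 60
f 60 61 62
f 60 62 50
f 61 47 63
f 61 63 62
f 62 63 64
f 62 64 50
f 63 47 65
f 63 65 64
f 64 65 66
f 64 66 50
f 65 47 67
f 65 67 66
f 66 67 68
f 66 68 50
f 67 47 69
f 67 69 68
f 68 69 70
f 68 70 50
f 69 47 71
f 69 71 70
f 70 71 72
f 70 72 50
f 71 47 73
f 71 73 72
f 72 73 74
f 72 74 50
f 73 47 75
f 73 75 74
f 74 75 76
f 74 76 50
f 75 47 77
f 75 77 76
f 76 77 78
f 76 78 50
f 77 47 48
f 77 48 78
f 78 48 49
f 78 49 50
f 79 116 95
f 116 90 119
f 95 119 84
f 116 119 95
f 79 95 91
f 95 84 96
f 91 96 80
f 95 96 91
f 79 91 100
f 91 80 101
f 100 101 86
f 91 101 100
f 79 100 112
f 100 86 115
f 112 115 89
f 100 115 112
f 79 112 116
f 112 89 120
f 116 120 90
f 112 120 116
f 80 96 107
f 96 84 110
f 107 110 88
f 96 110 107
f 84 119 97
f 119 90 118
f 97 118 83
f 119 118 97
f 90 120 117
f 120 89 113
f 117 113 81
f 120 113 117
f 89 115 114
f 115 86 102
f 114 102 85
f 115 102 114
f 86 101 106
f 101 80 103
f 106 103 87
f 101 103 106
f 82 108 94
f 108 88 109
f 94 109 83
f 108 109 94
f 82 94 92
f 94 83 93
f 92 93 81
f 94 93 92
f 82 92 99
f 92 81 98
f 99 98 85
f 92 98 99
f 82 99 104
f 99 85 105
f 104 105 87
f 99 105 104
f 82 104 108
f 104 87 111
f 108 111 88
f 104 111 108
f 83 109 97
f 109 88 110
f 97 110 84
f 109 110 97
f 81 93 117
f 93 83 118
f 117 118 90
f 93 118 117
f 85 98 114
f 98 81 113
f 114 113 89
f 98 113 114
f 87 105 106
f 105 85 102
f 106 102 86
f 105 102 106
f 88 111 107
f 111 87 103
f 107 103 80
f 111 103 107



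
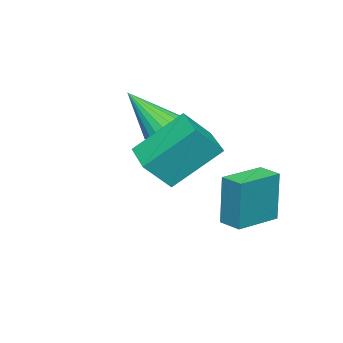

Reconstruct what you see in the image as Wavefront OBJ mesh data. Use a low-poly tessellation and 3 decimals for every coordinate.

v 0.519 -0.264 1.29
v -0.447 1.012 2.755
v -0.236 0.284 0.315
v -1.203 1.56 1.78
v 1.603 0.82 1.06
v 0.636 2.096 2.525
v 0.847 1.368 0.085
v -0.119 2.644 1.55
v -3.099 2.255 -2.086
v -3.016 2.356 -0.081
v -2.832 3.081 -2.139
v -2.748 3.182 -0.134
v -1.512 1.738 -2.126
v -1.428 1.839 -0.121
v -1.244 2.564 -2.179
v -1.161 2.665 -0.174
v -2.388 -0.881 1.271
v -2.016 -1.371 0.792
v -2.092 -2.079 2.729
v -1.773 -1.183 0.898
v -1.637 -0.943 1.068
v -1.631 -0.692 1.273
v -1.755 -0.473 1.478
v -1.989 -0.325 1.647
v -2.292 -0.273 1.751
v -2.611 -0.326 1.772
v -2.892 -0.475 1.707
v -3.085 -0.694 1.566
v -3.158 -0.945 1.374
v -3.098 -1.185 1.165
v -2.914 -1.373 0.973
v -2.64 -1.475 0.834
v -2.322 -1.474 0.77
f 2 4 1
f 5 2 1
f 1 4 3
f 3 5 1
f 2 8 4
f 6 2 5
f 6 8 2
f 4 8 3
f 7 5 3
f 3 8 7
f 7 6 5
f 8 6 7
f 10 12 9
f 13 10 9
f 9 12 11
f 11 13 9
f 10 16 12
f 14 10 13
f 14 16 10
f 12 16 11
f 15 13 11
f 11 16 15
f 15 14 13
f 16 14 15
f 18 17 20
f 18 20 19
f 20 17 21
f 20 21 19
f 21 17 22
f 21 22 19
f 22 17 23
f 22 23 19
f 23 17 24
f 23 24 19
f 24 17 25
f 24 25 19
f 25 17 26
f 25 26 19
f 26 17 27
f 26 27 19
f 27 17 28
f 27 28 19
f 28 17 29
f 28 29 19
f 29 17 30
f 29 30 19
f 30 17 31
f 30 31 19
f 31 17 32
f 31 32 19
f 32 17 33
f 32 33 19
f 33 17 18
f 33 18 19

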